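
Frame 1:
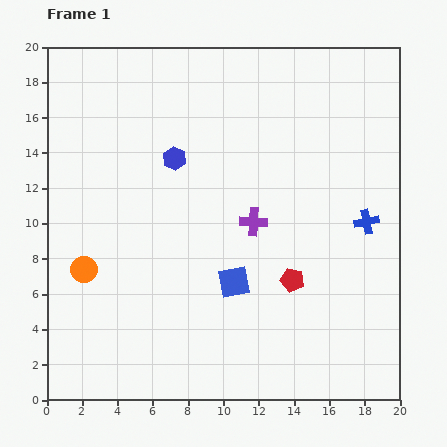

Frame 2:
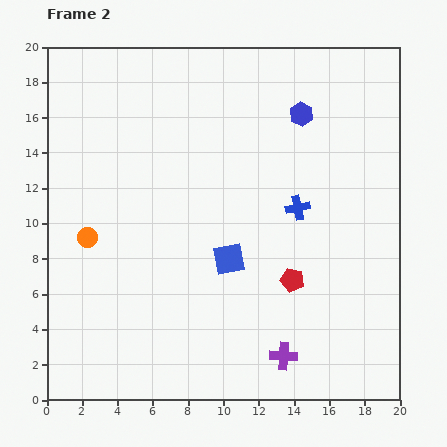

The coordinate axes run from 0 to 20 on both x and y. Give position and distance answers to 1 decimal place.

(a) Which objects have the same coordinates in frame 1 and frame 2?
the red pentagon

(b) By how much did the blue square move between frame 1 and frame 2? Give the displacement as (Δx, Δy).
(-0.3, 1.3)

The blue square was at (10.6, 6.7) in frame 1 and (10.3, 8.0) in frame 2.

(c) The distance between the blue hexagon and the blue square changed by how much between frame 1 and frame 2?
+1.4

Distance in frame 1: 7.8. Distance in frame 2: 9.2.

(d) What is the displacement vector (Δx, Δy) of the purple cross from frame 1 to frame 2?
(1.7, -7.6)

The purple cross was at (11.7, 10.1) in frame 1 and (13.4, 2.5) in frame 2.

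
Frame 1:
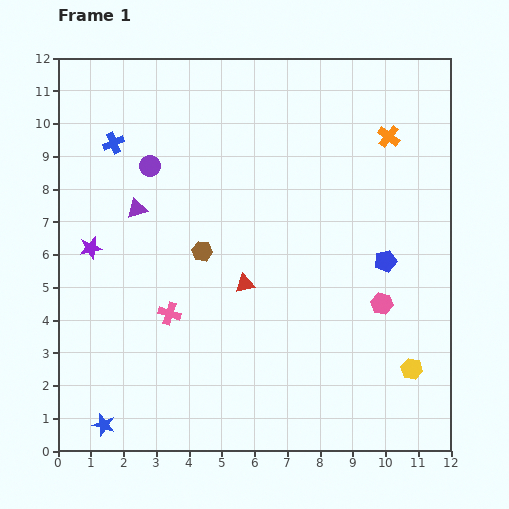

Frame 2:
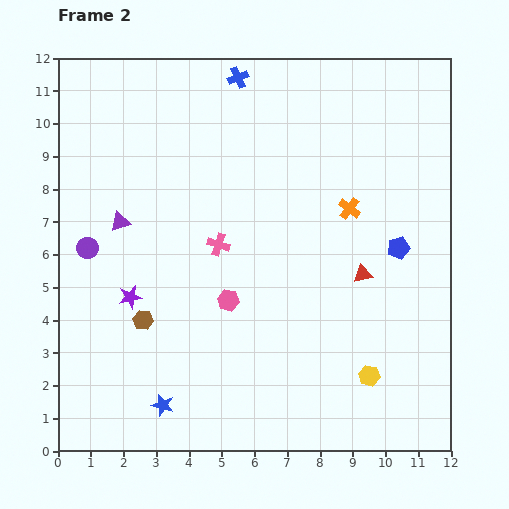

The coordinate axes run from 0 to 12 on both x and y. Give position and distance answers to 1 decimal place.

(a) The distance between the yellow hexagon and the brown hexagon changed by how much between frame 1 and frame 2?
-0.2

Distance in frame 1: 7.3. Distance in frame 2: 7.1.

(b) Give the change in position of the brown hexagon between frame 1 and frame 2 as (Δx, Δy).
(-1.8, -2.1)

The brown hexagon was at (4.4, 6.1) in frame 1 and (2.6, 4.0) in frame 2.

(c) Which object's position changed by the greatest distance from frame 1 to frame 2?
the pink hexagon

(moved 4.7; next 4.3)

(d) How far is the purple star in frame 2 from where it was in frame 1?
1.9

The purple star moved from (1.0, 6.2) to (2.2, 4.7), a distance of √(1.2² + 1.5²) ≈ 1.9.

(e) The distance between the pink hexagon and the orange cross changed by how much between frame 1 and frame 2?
-0.5

Distance in frame 1: 5.1. Distance in frame 2: 4.6.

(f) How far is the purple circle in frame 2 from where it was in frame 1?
3.1

The purple circle moved from (2.8, 8.7) to (0.9, 6.2), a distance of √(1.9² + 2.5²) ≈ 3.1.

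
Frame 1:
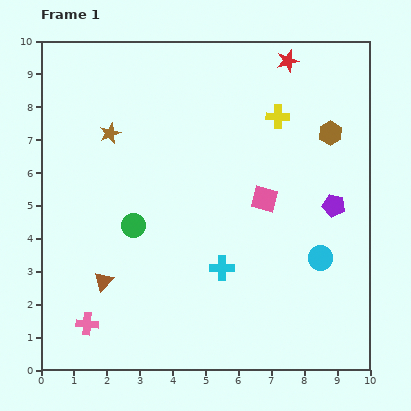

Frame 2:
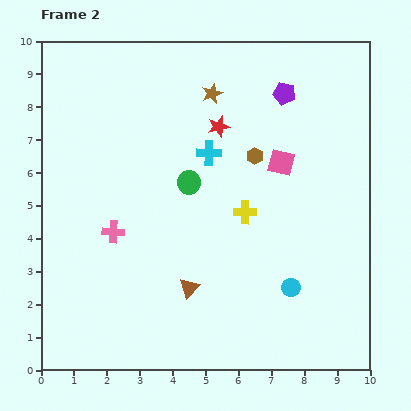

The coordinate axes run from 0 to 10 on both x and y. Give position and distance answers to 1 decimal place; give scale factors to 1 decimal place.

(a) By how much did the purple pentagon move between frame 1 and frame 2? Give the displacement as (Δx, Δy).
(-1.5, 3.4)

The purple pentagon was at (8.9, 5.0) in frame 1 and (7.4, 8.4) in frame 2.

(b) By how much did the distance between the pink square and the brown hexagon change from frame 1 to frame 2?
-2.0

Distance in frame 1: 2.8. Distance in frame 2: 0.8.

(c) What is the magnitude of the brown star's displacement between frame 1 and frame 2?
3.3

The brown star moved from (2.1, 7.2) to (5.2, 8.4), a distance of √(3.1² + 1.2²) ≈ 3.3.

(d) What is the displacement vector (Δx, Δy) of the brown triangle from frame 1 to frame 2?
(2.6, -0.2)

The brown triangle was at (1.9, 2.7) in frame 1 and (4.5, 2.5) in frame 2.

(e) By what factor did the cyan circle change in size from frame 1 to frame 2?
0.8×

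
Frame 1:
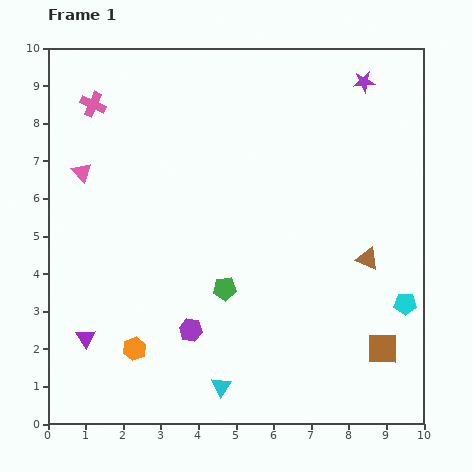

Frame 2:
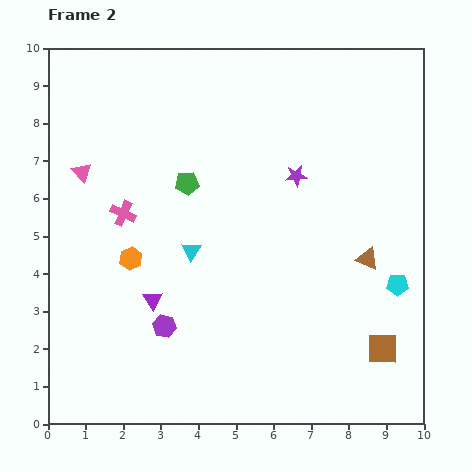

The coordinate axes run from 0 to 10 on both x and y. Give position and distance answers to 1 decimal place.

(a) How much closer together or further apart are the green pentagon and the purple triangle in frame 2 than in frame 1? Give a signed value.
-0.7

Distance in frame 1: 3.9. Distance in frame 2: 3.2.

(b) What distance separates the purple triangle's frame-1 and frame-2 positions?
2.1

The purple triangle moved from (1.0, 2.3) to (2.8, 3.3), a distance of √(1.8² + 1.0²) ≈ 2.1.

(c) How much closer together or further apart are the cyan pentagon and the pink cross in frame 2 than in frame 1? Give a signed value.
-2.3

Distance in frame 1: 9.8. Distance in frame 2: 7.5.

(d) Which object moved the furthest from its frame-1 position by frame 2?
the cyan triangle

(moved 3.7; next 3.1)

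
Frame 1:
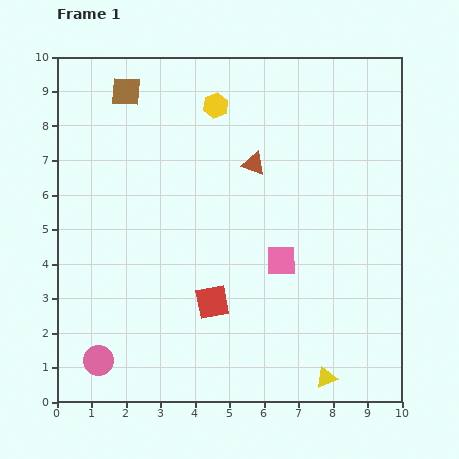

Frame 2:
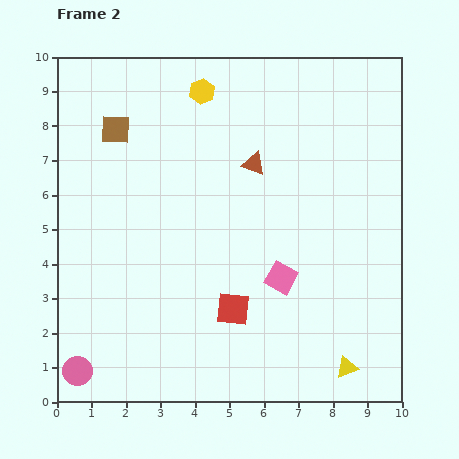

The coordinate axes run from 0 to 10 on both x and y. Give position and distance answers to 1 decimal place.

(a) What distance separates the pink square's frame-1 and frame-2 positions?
0.5

The pink square moved from (6.5, 4.1) to (6.5, 3.6), a distance of √(0.0² + 0.5²) ≈ 0.5.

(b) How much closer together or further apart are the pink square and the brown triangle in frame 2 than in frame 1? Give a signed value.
+0.5

Distance in frame 1: 2.9. Distance in frame 2: 3.4.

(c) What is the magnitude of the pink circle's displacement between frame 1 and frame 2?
0.7

The pink circle moved from (1.2, 1.2) to (0.6, 0.9), a distance of √(0.6² + 0.3²) ≈ 0.7.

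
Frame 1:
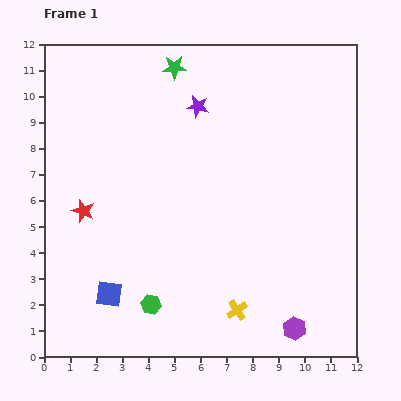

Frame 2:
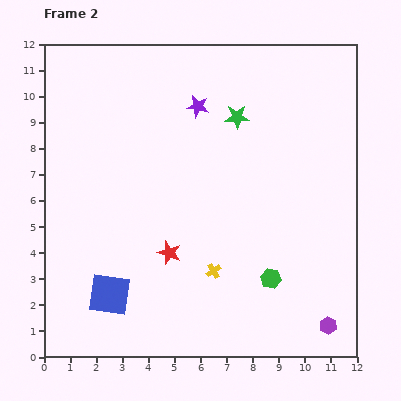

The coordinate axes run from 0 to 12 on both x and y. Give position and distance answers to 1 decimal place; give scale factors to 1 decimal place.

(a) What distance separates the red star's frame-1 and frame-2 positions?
3.7

The red star moved from (1.5, 5.6) to (4.8, 4.0), a distance of √(3.3² + 1.6²) ≈ 3.7.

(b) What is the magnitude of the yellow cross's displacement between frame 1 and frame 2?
1.7

The yellow cross moved from (7.4, 1.8) to (6.5, 3.3), a distance of √(0.9² + 1.5²) ≈ 1.7.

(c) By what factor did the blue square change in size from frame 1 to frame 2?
1.6×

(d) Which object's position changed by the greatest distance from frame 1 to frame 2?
the green hexagon

(moved 4.7; next 3.7)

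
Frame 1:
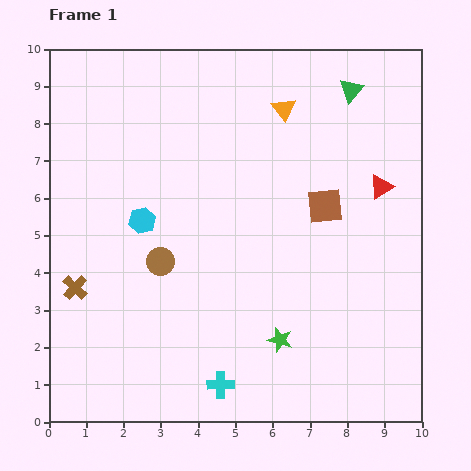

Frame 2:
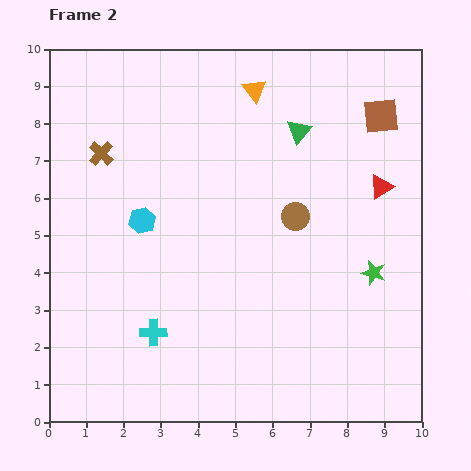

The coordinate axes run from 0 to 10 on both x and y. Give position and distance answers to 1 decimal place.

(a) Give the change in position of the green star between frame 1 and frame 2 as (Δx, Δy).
(2.5, 1.8)

The green star was at (6.2, 2.2) in frame 1 and (8.7, 4.0) in frame 2.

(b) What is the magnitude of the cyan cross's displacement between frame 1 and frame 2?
2.3

The cyan cross moved from (4.6, 1.0) to (2.8, 2.4), a distance of √(1.8² + 1.4²) ≈ 2.3.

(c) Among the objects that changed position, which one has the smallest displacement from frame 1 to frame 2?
the orange triangle

(moved 0.9)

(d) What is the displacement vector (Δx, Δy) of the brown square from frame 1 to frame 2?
(1.5, 2.4)

The brown square was at (7.4, 5.8) in frame 1 and (8.9, 8.2) in frame 2.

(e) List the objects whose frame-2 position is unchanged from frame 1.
the red triangle, the cyan hexagon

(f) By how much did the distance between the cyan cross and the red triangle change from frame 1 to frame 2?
+0.4

Distance in frame 1: 6.8. Distance in frame 2: 7.2.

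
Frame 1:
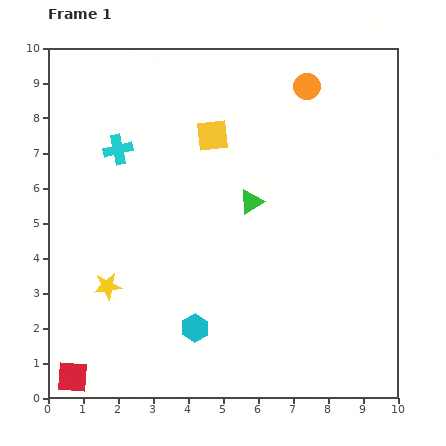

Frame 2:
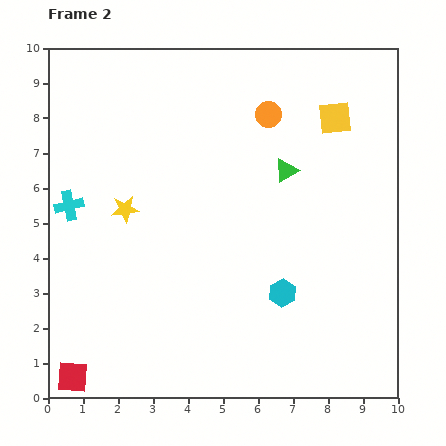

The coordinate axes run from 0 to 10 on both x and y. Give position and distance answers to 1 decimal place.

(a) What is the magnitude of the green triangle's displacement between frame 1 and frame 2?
1.3

The green triangle moved from (5.8, 5.6) to (6.8, 6.5), a distance of √(1.0² + 0.9²) ≈ 1.3.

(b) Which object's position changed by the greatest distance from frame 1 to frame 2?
the yellow square

(moved 3.5; next 2.7)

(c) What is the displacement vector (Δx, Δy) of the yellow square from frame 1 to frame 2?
(3.5, 0.5)

The yellow square was at (4.7, 7.5) in frame 1 and (8.2, 8.0) in frame 2.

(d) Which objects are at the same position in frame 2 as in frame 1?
the red square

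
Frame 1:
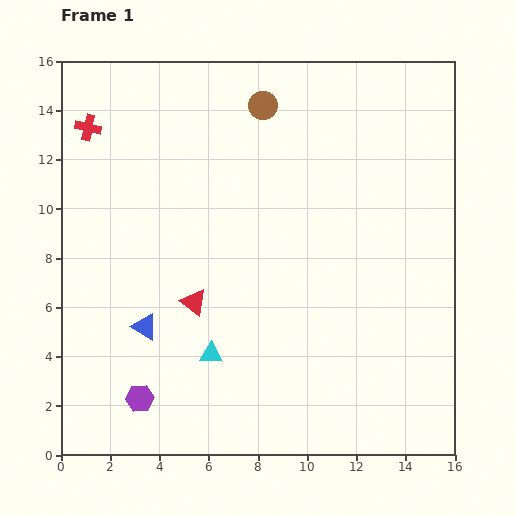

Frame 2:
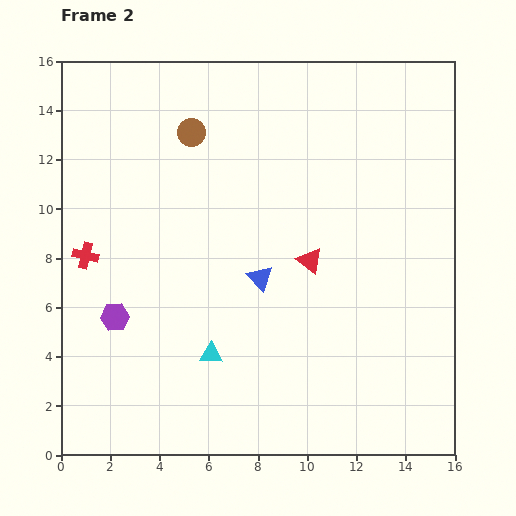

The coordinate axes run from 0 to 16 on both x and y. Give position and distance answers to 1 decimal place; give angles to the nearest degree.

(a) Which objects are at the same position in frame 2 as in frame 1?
the cyan triangle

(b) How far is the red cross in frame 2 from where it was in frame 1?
5.2

The red cross moved from (1.1, 13.3) to (1.0, 8.1), a distance of √(0.1² + 5.2²) ≈ 5.2.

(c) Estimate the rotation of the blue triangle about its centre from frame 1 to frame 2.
17° clockwise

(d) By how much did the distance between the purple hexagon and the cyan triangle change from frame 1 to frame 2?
+0.8

Distance in frame 1: 3.4. Distance in frame 2: 4.2.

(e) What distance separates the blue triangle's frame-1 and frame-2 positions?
5.1

The blue triangle moved from (3.4, 5.2) to (8.1, 7.2), a distance of √(4.7² + 2.0²) ≈ 5.1.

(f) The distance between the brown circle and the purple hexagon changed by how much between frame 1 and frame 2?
-4.8

Distance in frame 1: 12.9. Distance in frame 2: 8.1.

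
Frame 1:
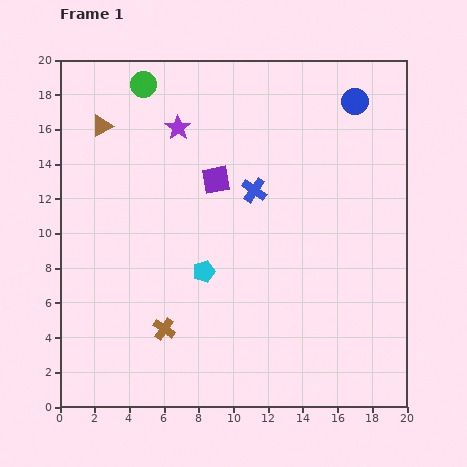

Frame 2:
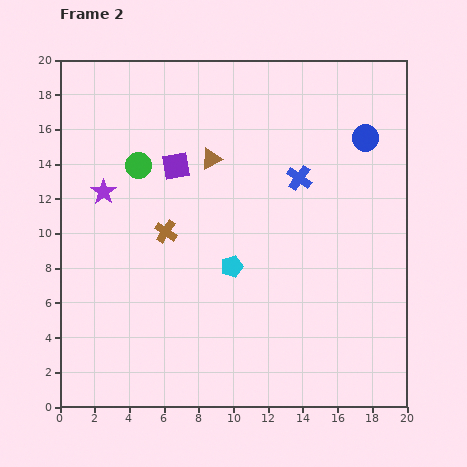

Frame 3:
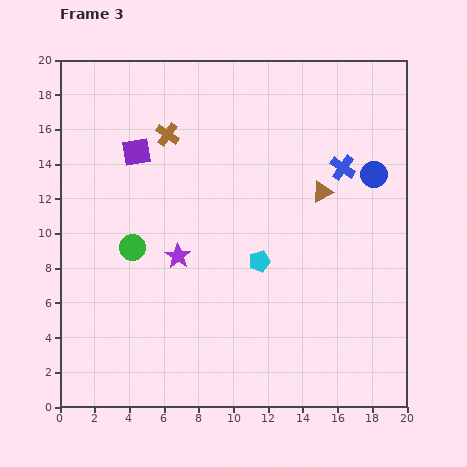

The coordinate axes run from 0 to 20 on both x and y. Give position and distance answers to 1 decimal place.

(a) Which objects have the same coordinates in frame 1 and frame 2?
none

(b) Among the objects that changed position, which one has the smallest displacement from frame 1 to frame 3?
the cyan pentagon

(moved 3.3)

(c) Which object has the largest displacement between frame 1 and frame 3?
the brown triangle

(moved 13.3; next 11.2)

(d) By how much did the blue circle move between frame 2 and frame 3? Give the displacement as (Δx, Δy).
(0.5, -2.1)

The blue circle was at (17.6, 15.5) in frame 2 and (18.1, 13.4) in frame 3.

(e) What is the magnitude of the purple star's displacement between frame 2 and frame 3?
5.7

The purple star moved from (2.5, 12.4) to (6.8, 8.7), a distance of √(4.3² + 3.7²) ≈ 5.7.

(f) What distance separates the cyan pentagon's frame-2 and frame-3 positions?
1.6

The cyan pentagon moved from (9.9, 8.1) to (11.5, 8.4), a distance of √(1.6² + 0.3²) ≈ 1.6.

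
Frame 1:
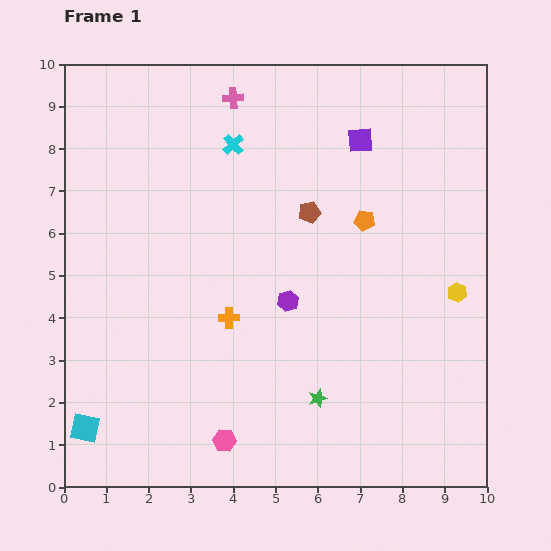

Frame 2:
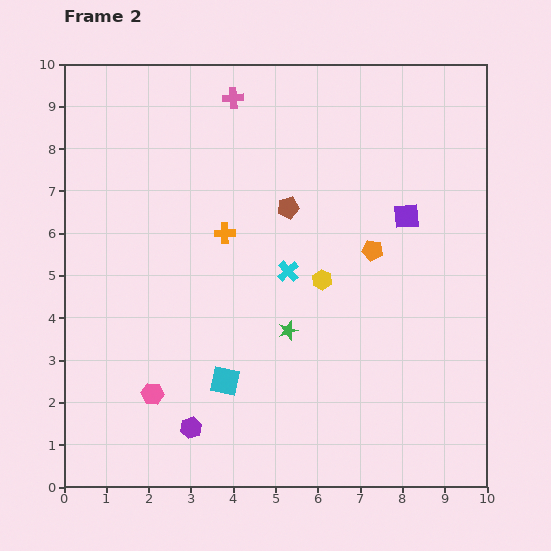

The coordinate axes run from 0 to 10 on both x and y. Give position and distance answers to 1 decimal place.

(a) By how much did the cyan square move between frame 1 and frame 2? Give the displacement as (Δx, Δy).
(3.3, 1.1)

The cyan square was at (0.5, 1.4) in frame 1 and (3.8, 2.5) in frame 2.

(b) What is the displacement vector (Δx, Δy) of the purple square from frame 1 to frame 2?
(1.1, -1.8)

The purple square was at (7.0, 8.2) in frame 1 and (8.1, 6.4) in frame 2.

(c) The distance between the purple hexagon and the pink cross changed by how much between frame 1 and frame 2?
+2.9

Distance in frame 1: 5.0. Distance in frame 2: 7.9.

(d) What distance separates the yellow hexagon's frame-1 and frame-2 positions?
3.2

The yellow hexagon moved from (9.3, 4.6) to (6.1, 4.9), a distance of √(3.2² + 0.3²) ≈ 3.2.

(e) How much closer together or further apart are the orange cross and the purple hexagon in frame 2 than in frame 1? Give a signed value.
+3.2

Distance in frame 1: 1.5. Distance in frame 2: 4.7.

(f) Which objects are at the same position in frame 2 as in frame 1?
the pink cross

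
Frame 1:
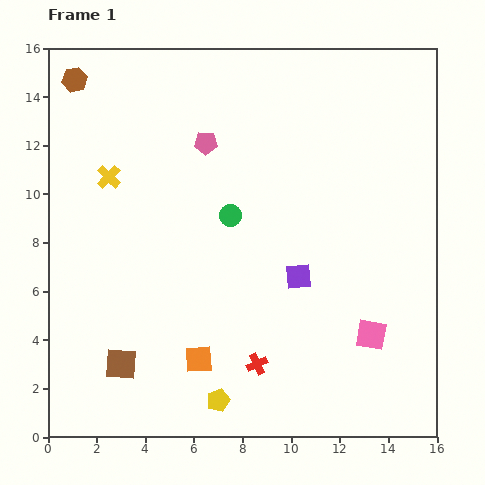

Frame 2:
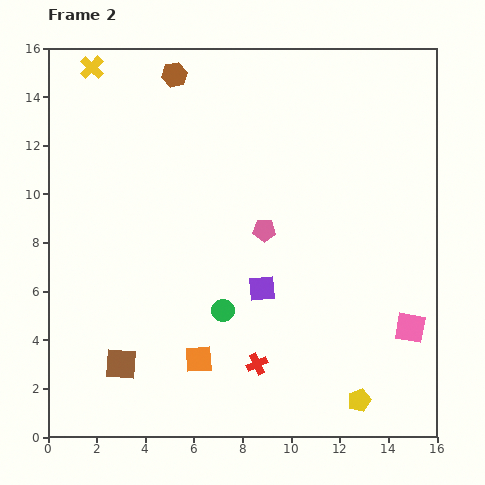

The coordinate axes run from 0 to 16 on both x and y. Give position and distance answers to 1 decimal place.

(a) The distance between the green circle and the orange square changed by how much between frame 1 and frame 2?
-3.8

Distance in frame 1: 6.0. Distance in frame 2: 2.2.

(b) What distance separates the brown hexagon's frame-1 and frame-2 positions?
4.1

The brown hexagon moved from (1.1, 14.7) to (5.2, 14.9), a distance of √(4.1² + 0.2²) ≈ 4.1.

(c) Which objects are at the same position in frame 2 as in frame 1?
the orange square, the brown square, the red cross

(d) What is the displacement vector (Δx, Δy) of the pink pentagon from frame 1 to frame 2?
(2.4, -3.6)

The pink pentagon was at (6.5, 12.1) in frame 1 and (8.9, 8.5) in frame 2.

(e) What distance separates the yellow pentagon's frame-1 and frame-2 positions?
5.8

The yellow pentagon moved from (7.0, 1.5) to (12.8, 1.5), a distance of √(5.8² + 0.0²) ≈ 5.8.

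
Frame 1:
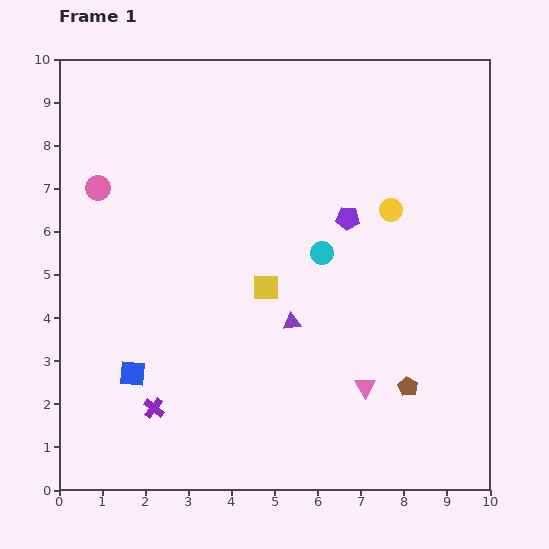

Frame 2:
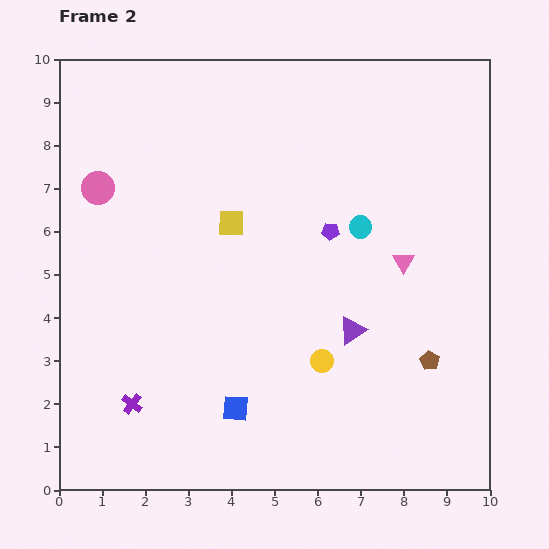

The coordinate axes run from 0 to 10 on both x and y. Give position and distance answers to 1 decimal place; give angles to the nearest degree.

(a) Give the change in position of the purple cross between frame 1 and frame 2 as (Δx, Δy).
(-0.5, 0.1)

The purple cross was at (2.2, 1.9) in frame 1 and (1.7, 2.0) in frame 2.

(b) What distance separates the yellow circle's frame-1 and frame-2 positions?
3.8

The yellow circle moved from (7.7, 6.5) to (6.1, 3.0), a distance of √(1.6² + 3.5²) ≈ 3.8.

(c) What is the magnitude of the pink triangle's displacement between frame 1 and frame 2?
3.0

The pink triangle moved from (7.1, 2.4) to (8.0, 5.3), a distance of √(0.9² + 2.9²) ≈ 3.0.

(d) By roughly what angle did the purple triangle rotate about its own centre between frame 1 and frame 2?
27° counter-clockwise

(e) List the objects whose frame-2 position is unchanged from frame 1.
the pink circle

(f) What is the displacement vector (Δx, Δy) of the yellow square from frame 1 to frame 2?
(-0.8, 1.5)

The yellow square was at (4.8, 4.7) in frame 1 and (4.0, 6.2) in frame 2.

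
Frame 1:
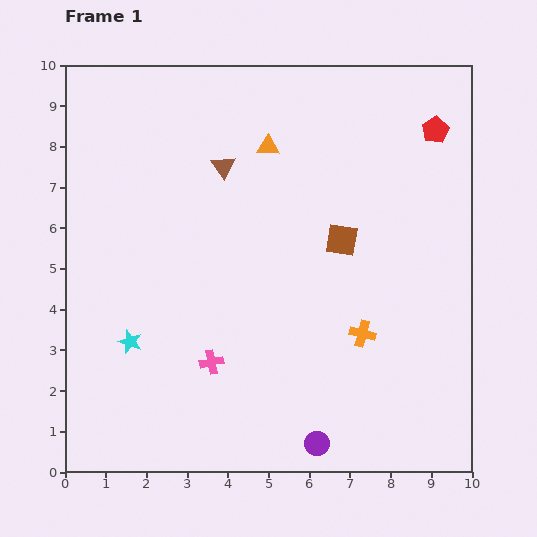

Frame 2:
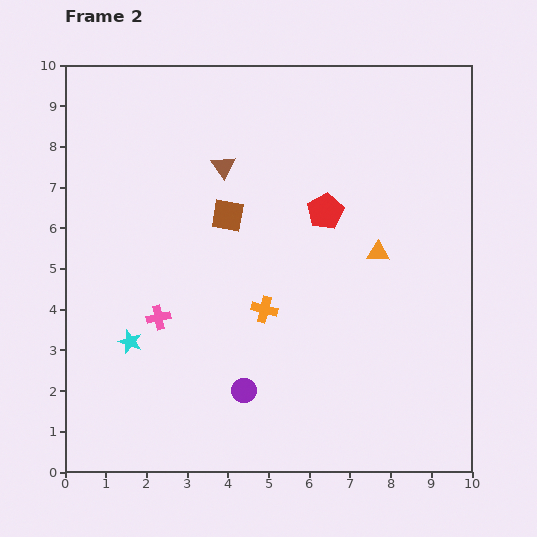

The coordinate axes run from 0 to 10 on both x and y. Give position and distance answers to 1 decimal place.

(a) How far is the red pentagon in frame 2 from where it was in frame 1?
3.4

The red pentagon moved from (9.1, 8.4) to (6.4, 6.4), a distance of √(2.7² + 2.0²) ≈ 3.4.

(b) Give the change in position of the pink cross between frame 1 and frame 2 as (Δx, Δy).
(-1.3, 1.1)

The pink cross was at (3.6, 2.7) in frame 1 and (2.3, 3.8) in frame 2.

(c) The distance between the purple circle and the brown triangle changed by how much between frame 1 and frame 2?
-1.7

Distance in frame 1: 7.2. Distance in frame 2: 5.5.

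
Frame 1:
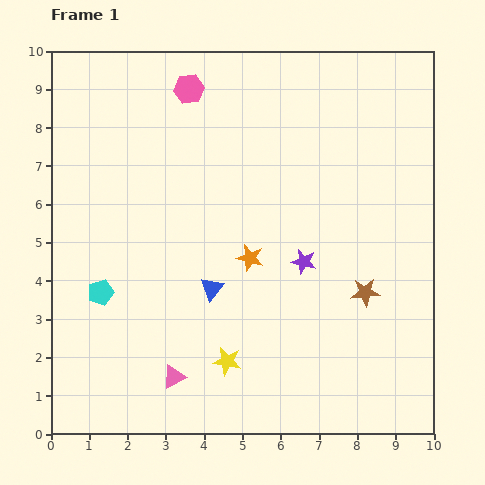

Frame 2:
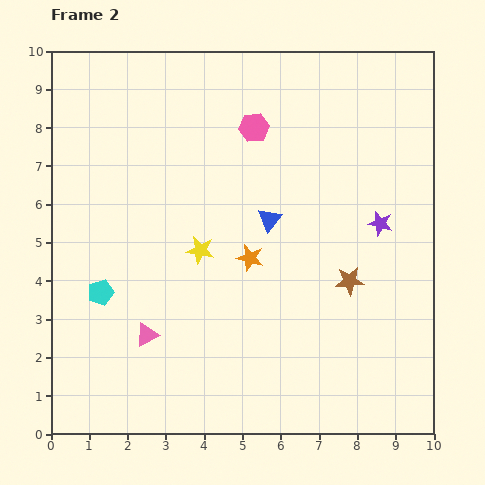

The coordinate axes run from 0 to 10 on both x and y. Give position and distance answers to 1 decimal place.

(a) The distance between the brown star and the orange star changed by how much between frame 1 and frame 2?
-0.4

Distance in frame 1: 3.1. Distance in frame 2: 2.7.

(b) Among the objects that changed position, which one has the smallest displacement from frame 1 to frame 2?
the brown star

(moved 0.5)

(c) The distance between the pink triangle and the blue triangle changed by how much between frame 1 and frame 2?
+1.9

Distance in frame 1: 2.5. Distance in frame 2: 4.4.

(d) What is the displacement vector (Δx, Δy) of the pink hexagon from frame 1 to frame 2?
(1.7, -1.0)

The pink hexagon was at (3.6, 9.0) in frame 1 and (5.3, 8.0) in frame 2.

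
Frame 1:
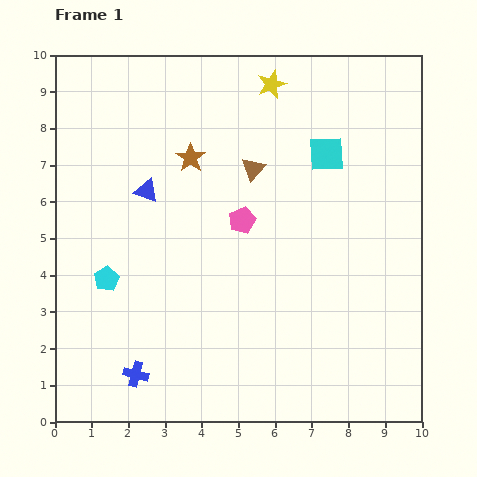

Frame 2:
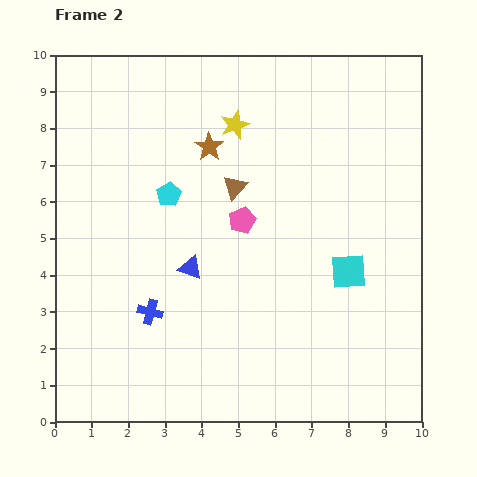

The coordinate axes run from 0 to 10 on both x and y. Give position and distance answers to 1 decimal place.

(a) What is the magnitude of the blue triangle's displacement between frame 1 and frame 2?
2.4

The blue triangle moved from (2.5, 6.3) to (3.7, 4.2), a distance of √(1.2² + 2.1²) ≈ 2.4.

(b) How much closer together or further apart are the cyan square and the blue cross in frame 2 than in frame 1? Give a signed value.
-2.4

Distance in frame 1: 7.9. Distance in frame 2: 5.5.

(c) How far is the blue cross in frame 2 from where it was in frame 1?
1.7

The blue cross moved from (2.2, 1.3) to (2.6, 3.0), a distance of √(0.4² + 1.7²) ≈ 1.7.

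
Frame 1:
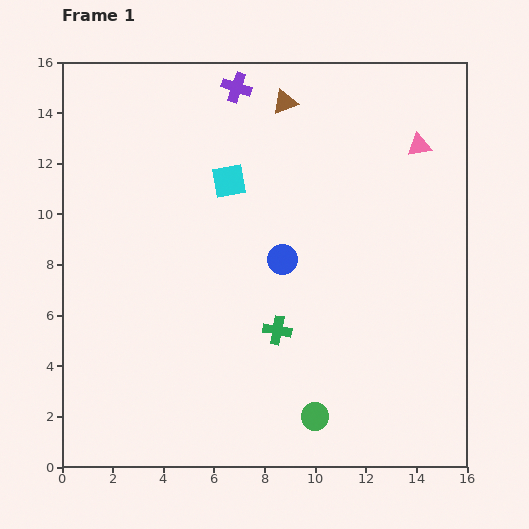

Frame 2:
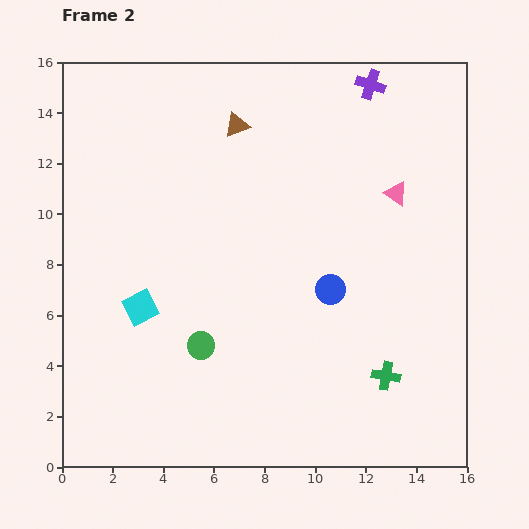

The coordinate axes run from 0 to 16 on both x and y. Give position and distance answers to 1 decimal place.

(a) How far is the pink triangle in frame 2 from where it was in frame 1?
2.1

The pink triangle moved from (14.1, 12.7) to (13.2, 10.8), a distance of √(0.9² + 1.9²) ≈ 2.1.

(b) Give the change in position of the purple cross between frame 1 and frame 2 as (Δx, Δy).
(5.3, 0.1)

The purple cross was at (6.9, 15.0) in frame 1 and (12.2, 15.1) in frame 2.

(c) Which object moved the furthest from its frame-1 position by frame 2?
the cyan square

(moved 6.1; next 5.3)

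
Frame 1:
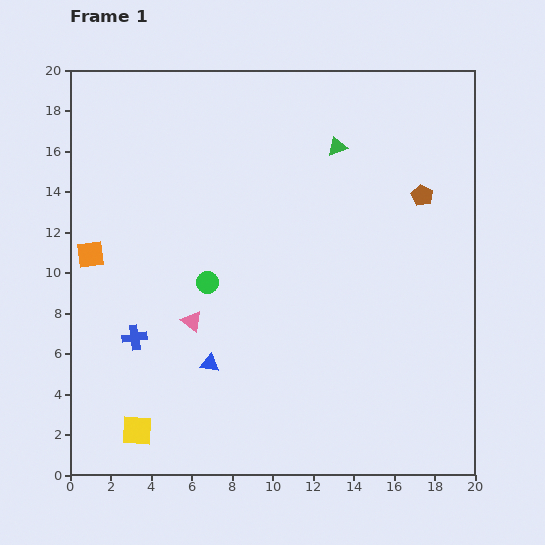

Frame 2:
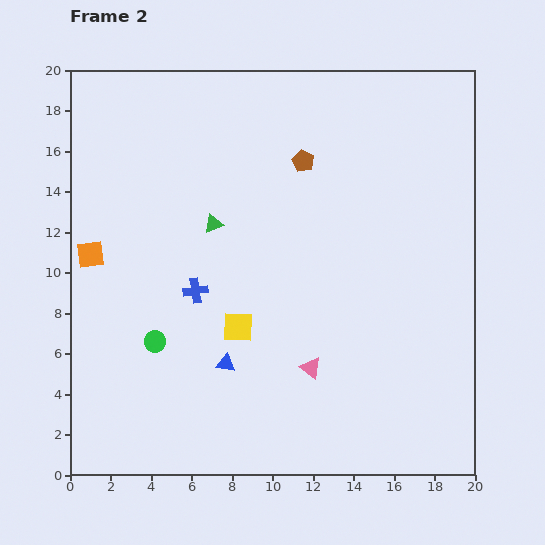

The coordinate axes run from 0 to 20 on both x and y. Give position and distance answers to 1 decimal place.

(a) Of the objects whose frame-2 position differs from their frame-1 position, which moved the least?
the blue triangle

(moved 0.8)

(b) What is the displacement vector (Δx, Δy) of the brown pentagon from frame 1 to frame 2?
(-5.9, 1.7)

The brown pentagon was at (17.4, 13.8) in frame 1 and (11.5, 15.5) in frame 2.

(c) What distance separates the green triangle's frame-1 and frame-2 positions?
7.2

The green triangle moved from (13.2, 16.2) to (7.1, 12.4), a distance of √(6.1² + 3.8²) ≈ 7.2.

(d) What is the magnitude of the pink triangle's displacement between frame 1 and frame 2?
6.3

The pink triangle moved from (6.0, 7.6) to (11.9, 5.3), a distance of √(5.9² + 2.3²) ≈ 6.3.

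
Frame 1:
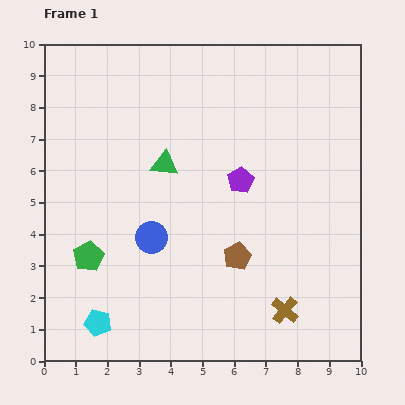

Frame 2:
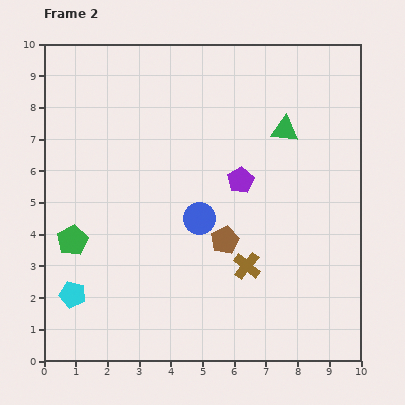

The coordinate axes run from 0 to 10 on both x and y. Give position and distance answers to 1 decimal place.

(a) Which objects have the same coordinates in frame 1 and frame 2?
the purple pentagon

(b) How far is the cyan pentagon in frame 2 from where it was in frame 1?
1.2

The cyan pentagon moved from (1.7, 1.2) to (0.9, 2.1), a distance of √(0.8² + 0.9²) ≈ 1.2.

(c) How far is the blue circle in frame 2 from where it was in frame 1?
1.6

The blue circle moved from (3.4, 3.9) to (4.9, 4.5), a distance of √(1.5² + 0.6²) ≈ 1.6.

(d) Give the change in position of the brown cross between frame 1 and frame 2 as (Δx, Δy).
(-1.2, 1.4)

The brown cross was at (7.6, 1.6) in frame 1 and (6.4, 3.0) in frame 2.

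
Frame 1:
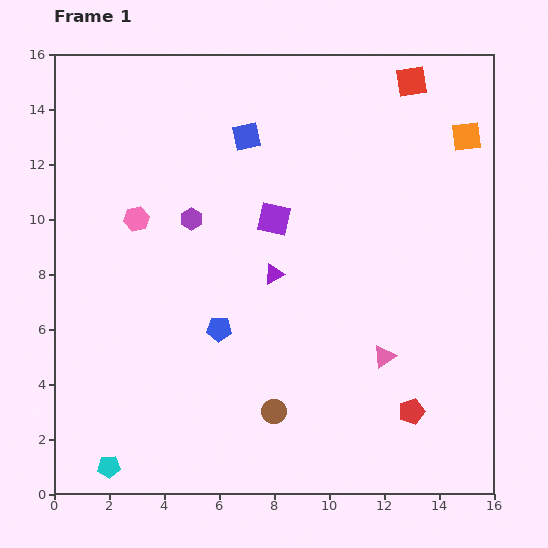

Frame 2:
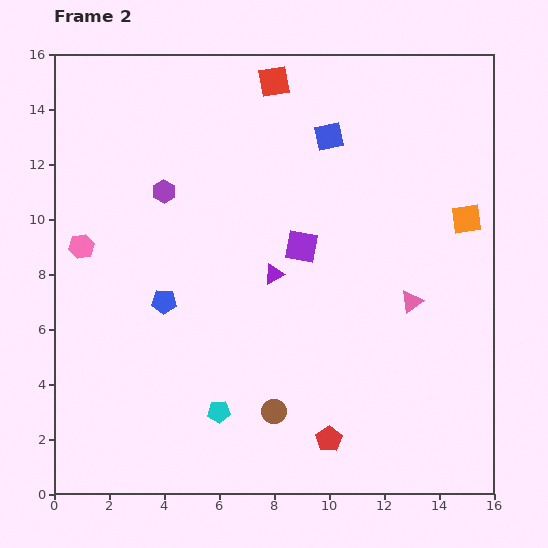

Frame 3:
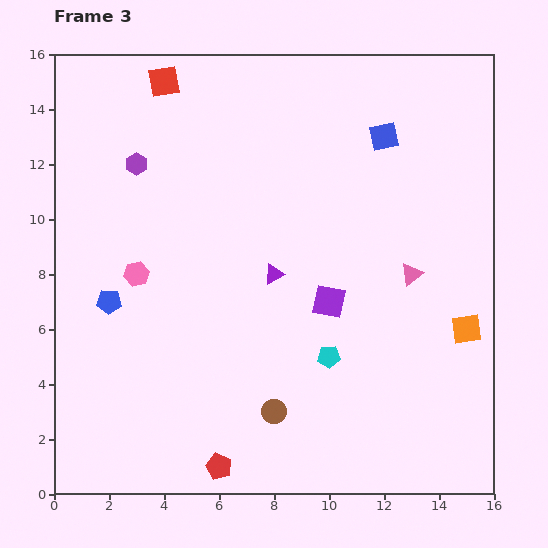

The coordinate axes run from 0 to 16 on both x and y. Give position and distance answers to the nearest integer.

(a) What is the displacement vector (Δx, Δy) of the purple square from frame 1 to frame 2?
(1, -1)

The purple square was at (8, 10) in frame 1 and (9, 9) in frame 2.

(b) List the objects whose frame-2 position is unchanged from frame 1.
the brown circle, the purple triangle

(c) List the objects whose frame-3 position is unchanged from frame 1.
the brown circle, the purple triangle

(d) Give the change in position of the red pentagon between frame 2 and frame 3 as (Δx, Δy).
(-4, -1)

The red pentagon was at (10, 2) in frame 2 and (6, 1) in frame 3.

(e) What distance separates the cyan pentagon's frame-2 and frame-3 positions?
4

The cyan pentagon moved from (6, 3) to (10, 5), a distance of √(4² + 2²) ≈ 4.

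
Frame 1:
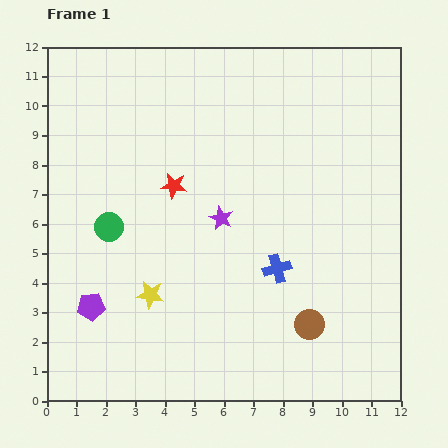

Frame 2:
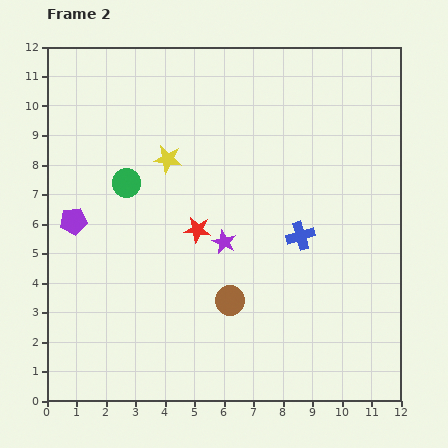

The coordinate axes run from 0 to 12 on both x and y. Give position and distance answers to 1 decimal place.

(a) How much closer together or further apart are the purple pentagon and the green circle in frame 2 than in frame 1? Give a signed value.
-0.6

Distance in frame 1: 2.8. Distance in frame 2: 2.2.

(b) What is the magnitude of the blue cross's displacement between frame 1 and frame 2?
1.4

The blue cross moved from (7.8, 4.5) to (8.6, 5.6), a distance of √(0.8² + 1.1²) ≈ 1.4.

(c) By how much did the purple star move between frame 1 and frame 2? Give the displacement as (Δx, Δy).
(0.1, -0.8)

The purple star was at (5.9, 6.2) in frame 1 and (6.0, 5.4) in frame 2.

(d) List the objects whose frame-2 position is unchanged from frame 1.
none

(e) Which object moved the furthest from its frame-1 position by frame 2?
the yellow star

(moved 4.6; next 3.0)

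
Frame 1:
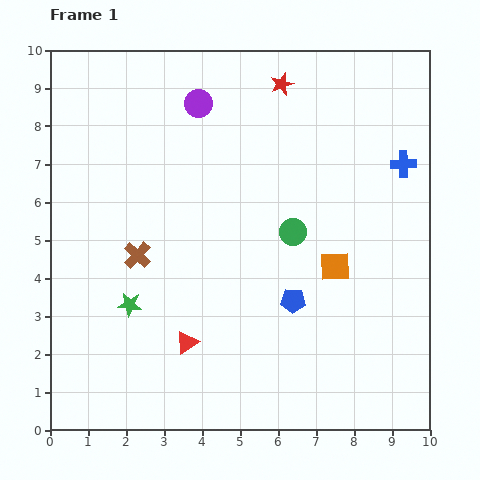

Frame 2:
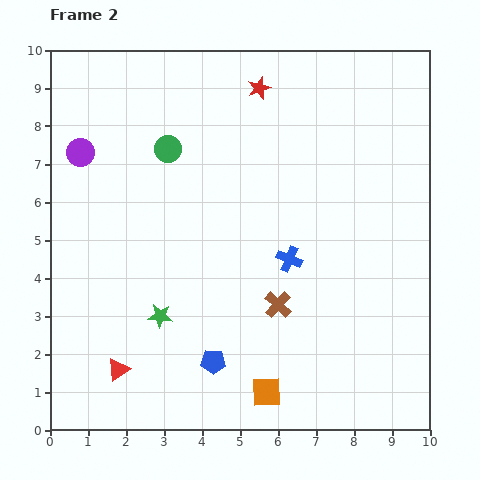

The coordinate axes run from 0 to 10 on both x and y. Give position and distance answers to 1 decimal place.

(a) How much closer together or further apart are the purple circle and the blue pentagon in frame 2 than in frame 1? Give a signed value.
+0.7

Distance in frame 1: 5.8. Distance in frame 2: 6.5.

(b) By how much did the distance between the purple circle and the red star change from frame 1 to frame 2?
+2.7

Distance in frame 1: 2.3. Distance in frame 2: 5.0.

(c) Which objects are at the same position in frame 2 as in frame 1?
none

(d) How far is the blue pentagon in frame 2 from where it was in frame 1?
2.6

The blue pentagon moved from (6.4, 3.4) to (4.3, 1.8), a distance of √(2.1² + 1.6²) ≈ 2.6.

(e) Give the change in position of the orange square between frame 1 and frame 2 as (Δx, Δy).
(-1.8, -3.3)

The orange square was at (7.5, 4.3) in frame 1 and (5.7, 1.0) in frame 2.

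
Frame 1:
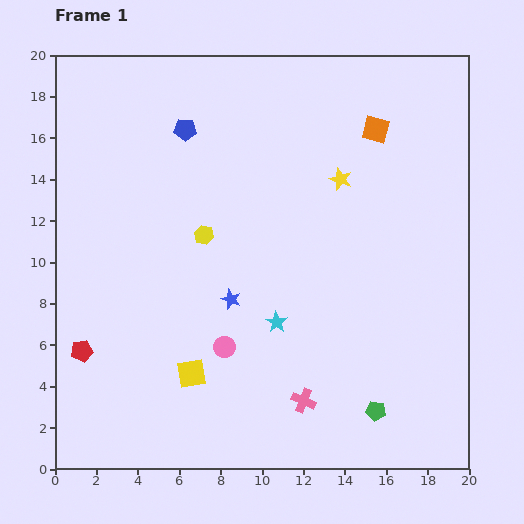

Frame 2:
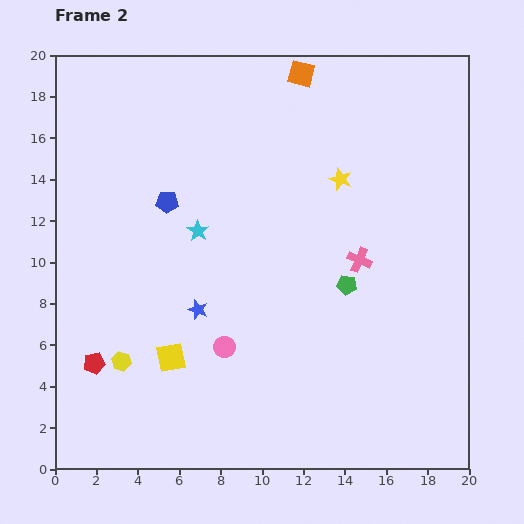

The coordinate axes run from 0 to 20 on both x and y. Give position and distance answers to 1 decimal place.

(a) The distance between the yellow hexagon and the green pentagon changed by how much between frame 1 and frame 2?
-0.4

Distance in frame 1: 11.9. Distance in frame 2: 11.5.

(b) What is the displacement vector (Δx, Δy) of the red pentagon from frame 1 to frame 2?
(0.6, -0.6)

The red pentagon was at (1.3, 5.7) in frame 1 and (1.9, 5.1) in frame 2.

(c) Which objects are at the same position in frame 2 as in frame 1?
the yellow star, the pink circle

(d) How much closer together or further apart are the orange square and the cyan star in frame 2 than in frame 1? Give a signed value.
-1.4

Distance in frame 1: 10.5. Distance in frame 2: 9.1.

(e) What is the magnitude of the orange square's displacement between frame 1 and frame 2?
4.5

The orange square moved from (15.5, 16.4) to (11.9, 19.1), a distance of √(3.6² + 2.7²) ≈ 4.5.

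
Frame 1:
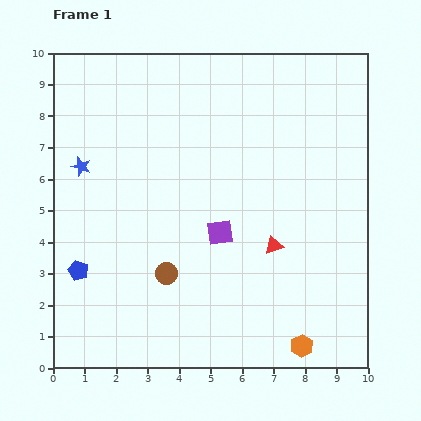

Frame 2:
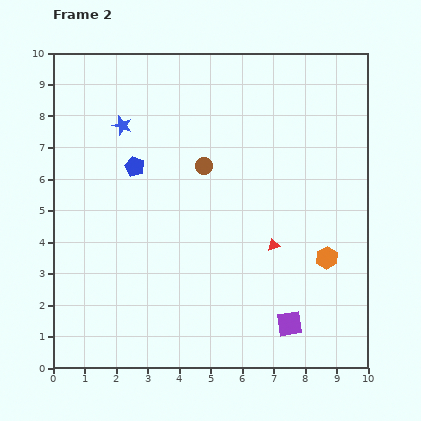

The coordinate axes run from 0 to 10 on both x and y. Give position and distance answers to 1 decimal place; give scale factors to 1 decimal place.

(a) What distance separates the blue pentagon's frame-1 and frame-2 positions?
3.8

The blue pentagon moved from (0.8, 3.1) to (2.6, 6.4), a distance of √(1.8² + 3.3²) ≈ 3.8.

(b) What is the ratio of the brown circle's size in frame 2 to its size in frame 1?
0.8×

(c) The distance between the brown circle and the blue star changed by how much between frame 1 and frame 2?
-1.4

Distance in frame 1: 4.3. Distance in frame 2: 2.9.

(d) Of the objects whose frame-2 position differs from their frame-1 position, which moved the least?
the blue star

(moved 1.8)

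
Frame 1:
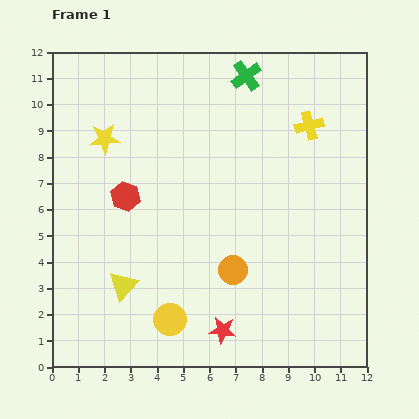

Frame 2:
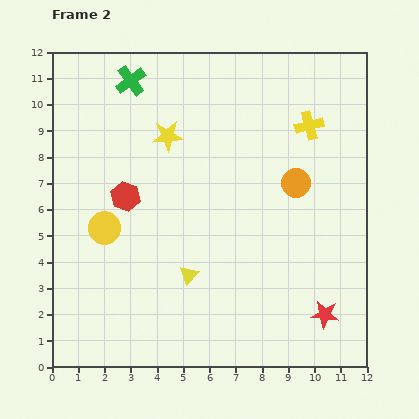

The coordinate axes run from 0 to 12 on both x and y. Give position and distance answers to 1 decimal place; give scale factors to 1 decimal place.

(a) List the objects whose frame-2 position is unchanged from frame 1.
the red hexagon, the yellow cross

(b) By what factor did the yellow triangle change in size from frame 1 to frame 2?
0.6×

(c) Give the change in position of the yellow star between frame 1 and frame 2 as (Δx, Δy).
(2.4, 0.1)

The yellow star was at (2.0, 8.7) in frame 1 and (4.4, 8.8) in frame 2.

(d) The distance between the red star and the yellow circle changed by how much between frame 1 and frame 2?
+7.0

Distance in frame 1: 2.0. Distance in frame 2: 9.0.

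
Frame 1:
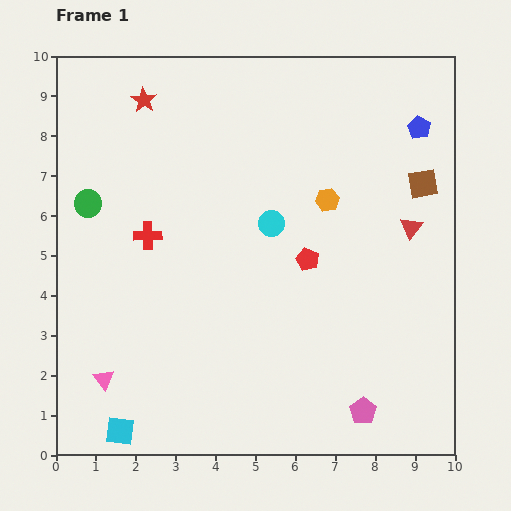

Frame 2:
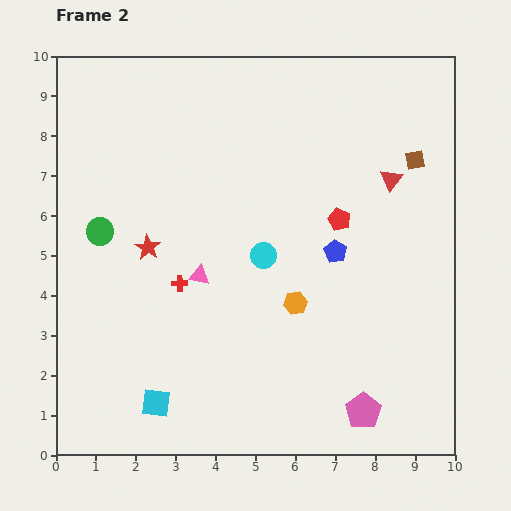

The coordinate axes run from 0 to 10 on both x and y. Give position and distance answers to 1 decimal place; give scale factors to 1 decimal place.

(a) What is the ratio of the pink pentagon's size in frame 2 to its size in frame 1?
1.3×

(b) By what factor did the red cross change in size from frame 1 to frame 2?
0.6×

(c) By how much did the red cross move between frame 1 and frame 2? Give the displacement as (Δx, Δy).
(0.8, -1.2)

The red cross was at (2.3, 5.5) in frame 1 and (3.1, 4.3) in frame 2.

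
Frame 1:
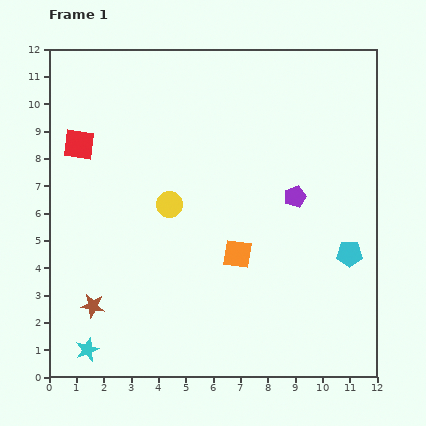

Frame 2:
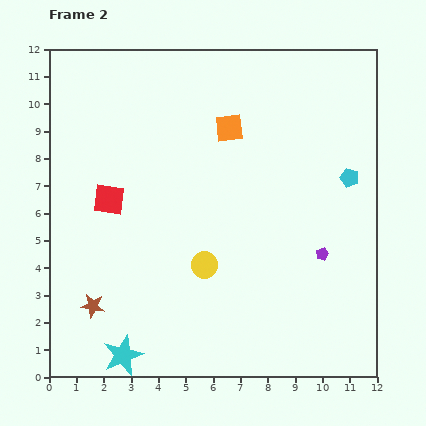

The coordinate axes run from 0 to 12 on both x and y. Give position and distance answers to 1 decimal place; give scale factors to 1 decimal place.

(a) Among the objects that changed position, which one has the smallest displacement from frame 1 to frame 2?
the cyan star

(moved 1.3)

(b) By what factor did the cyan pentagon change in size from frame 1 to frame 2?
0.7×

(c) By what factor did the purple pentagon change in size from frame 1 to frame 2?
0.6×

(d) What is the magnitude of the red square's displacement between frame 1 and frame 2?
2.3

The red square moved from (1.1, 8.5) to (2.2, 6.5), a distance of √(1.1² + 2.0²) ≈ 2.3.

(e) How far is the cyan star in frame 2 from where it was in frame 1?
1.3

The cyan star moved from (1.4, 1.0) to (2.7, 0.8), a distance of √(1.3² + 0.2²) ≈ 1.3.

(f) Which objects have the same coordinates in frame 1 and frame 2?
the brown star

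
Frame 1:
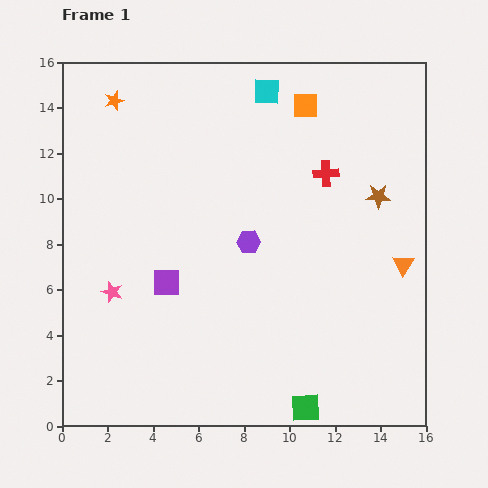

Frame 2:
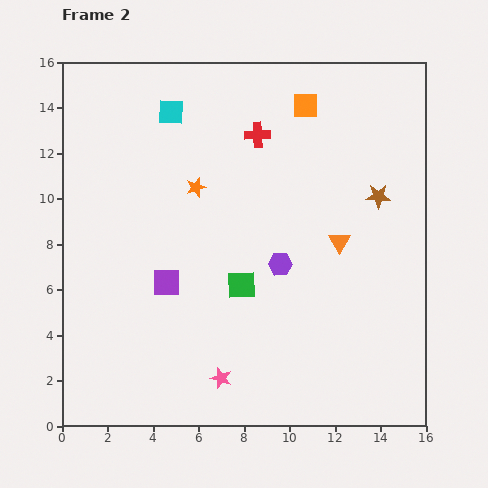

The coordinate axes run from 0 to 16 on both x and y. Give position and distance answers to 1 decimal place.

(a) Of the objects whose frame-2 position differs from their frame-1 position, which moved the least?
the purple hexagon

(moved 1.7)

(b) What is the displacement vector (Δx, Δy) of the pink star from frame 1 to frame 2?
(4.8, -3.8)

The pink star was at (2.2, 5.9) in frame 1 and (7.0, 2.1) in frame 2.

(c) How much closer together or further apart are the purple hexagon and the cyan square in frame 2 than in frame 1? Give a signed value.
+1.6

Distance in frame 1: 6.6. Distance in frame 2: 8.2.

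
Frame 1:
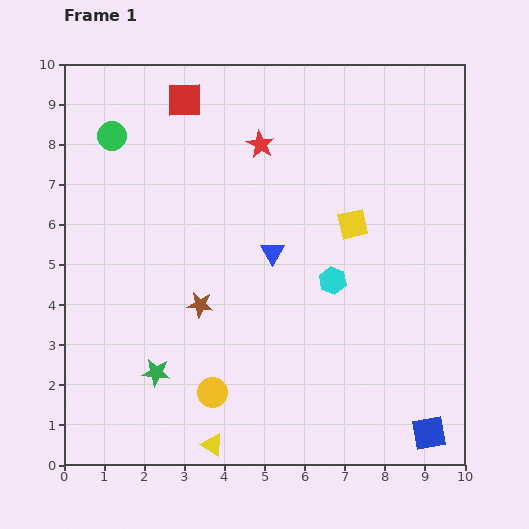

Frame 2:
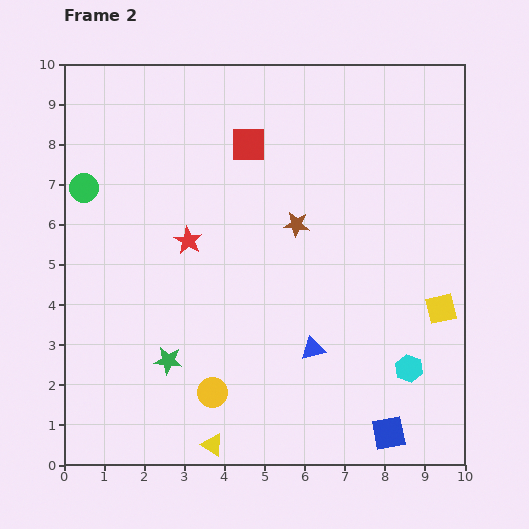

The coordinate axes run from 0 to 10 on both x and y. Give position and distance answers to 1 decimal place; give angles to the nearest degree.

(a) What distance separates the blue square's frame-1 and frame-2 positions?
1.0

The blue square moved from (9.1, 0.8) to (8.1, 0.8), a distance of √(1.0² + 0.0²) ≈ 1.0.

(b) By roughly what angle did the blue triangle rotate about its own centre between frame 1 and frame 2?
47° clockwise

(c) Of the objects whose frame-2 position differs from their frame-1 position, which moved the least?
the green star

(moved 0.4)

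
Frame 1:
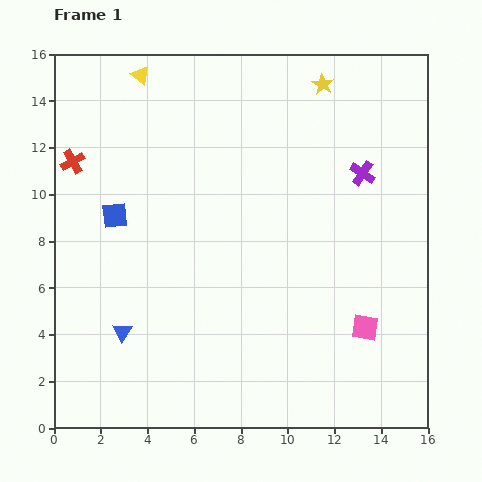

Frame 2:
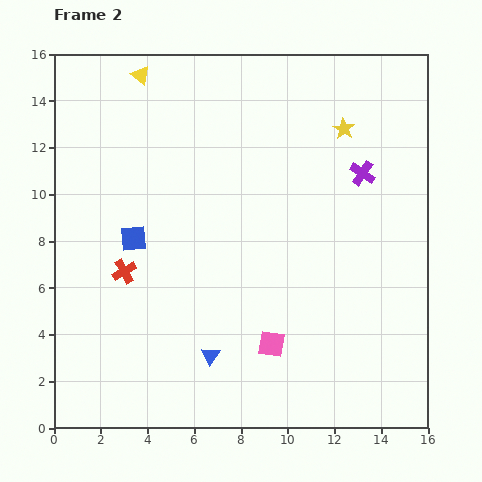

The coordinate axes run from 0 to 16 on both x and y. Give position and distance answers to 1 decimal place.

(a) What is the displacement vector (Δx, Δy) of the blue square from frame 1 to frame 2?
(0.8, -1.0)

The blue square was at (2.6, 9.1) in frame 1 and (3.4, 8.1) in frame 2.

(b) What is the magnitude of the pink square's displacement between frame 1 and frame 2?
4.1

The pink square moved from (13.3, 4.3) to (9.3, 3.6), a distance of √(4.0² + 0.7²) ≈ 4.1.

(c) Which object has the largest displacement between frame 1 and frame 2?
the red cross

(moved 5.2; next 4.1)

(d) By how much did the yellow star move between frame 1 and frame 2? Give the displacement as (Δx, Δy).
(0.9, -1.9)

The yellow star was at (11.5, 14.7) in frame 1 and (12.4, 12.8) in frame 2.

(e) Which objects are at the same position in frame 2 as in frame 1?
the purple cross, the yellow triangle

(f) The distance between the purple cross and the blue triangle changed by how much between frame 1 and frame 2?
-2.1

Distance in frame 1: 12.3. Distance in frame 2: 10.2.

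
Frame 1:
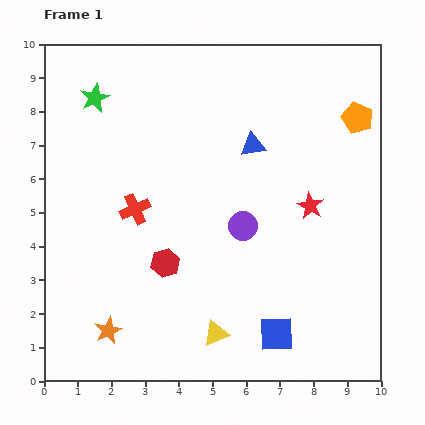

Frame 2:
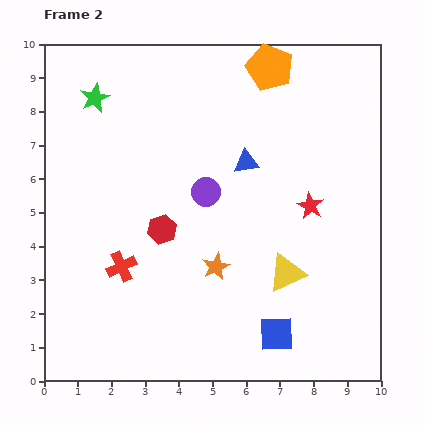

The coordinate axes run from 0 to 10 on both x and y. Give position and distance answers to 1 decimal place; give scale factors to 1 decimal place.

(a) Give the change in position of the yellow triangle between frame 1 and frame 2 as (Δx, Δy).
(2.1, 1.8)

The yellow triangle was at (5.1, 1.4) in frame 1 and (7.2, 3.2) in frame 2.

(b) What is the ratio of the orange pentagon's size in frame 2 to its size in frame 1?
1.5×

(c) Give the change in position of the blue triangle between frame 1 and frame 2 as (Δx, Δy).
(-0.2, -0.5)

The blue triangle was at (6.2, 7.0) in frame 1 and (6.0, 6.5) in frame 2.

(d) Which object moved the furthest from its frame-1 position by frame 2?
the orange star

(moved 3.7; next 3.0)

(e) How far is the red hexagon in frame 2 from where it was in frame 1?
1.0

The red hexagon moved from (3.6, 3.5) to (3.5, 4.5), a distance of √(0.1² + 1.0²) ≈ 1.0.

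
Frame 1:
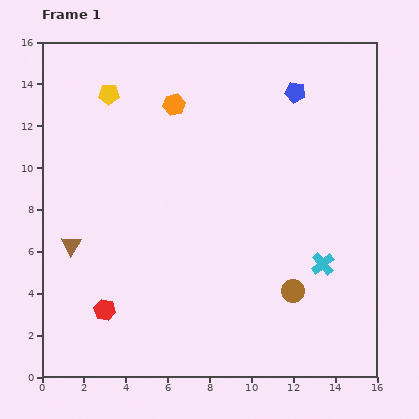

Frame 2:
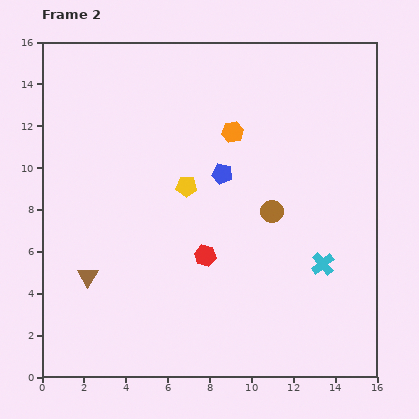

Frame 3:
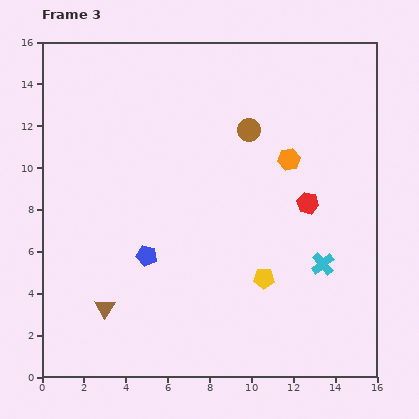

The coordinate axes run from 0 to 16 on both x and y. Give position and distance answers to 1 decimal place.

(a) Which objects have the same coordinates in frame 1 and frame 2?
the cyan cross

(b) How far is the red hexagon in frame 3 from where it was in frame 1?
11.0

The red hexagon moved from (3.0, 3.2) to (12.7, 8.3), a distance of √(9.7² + 5.1²) ≈ 11.0.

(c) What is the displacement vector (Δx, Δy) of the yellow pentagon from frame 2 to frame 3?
(3.7, -4.4)

The yellow pentagon was at (6.9, 9.1) in frame 2 and (10.6, 4.7) in frame 3.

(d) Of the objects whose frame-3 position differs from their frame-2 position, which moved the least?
the brown triangle

(moved 1.7)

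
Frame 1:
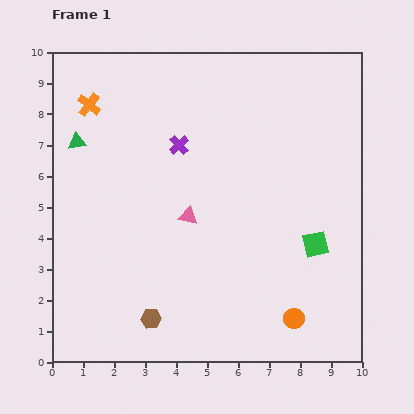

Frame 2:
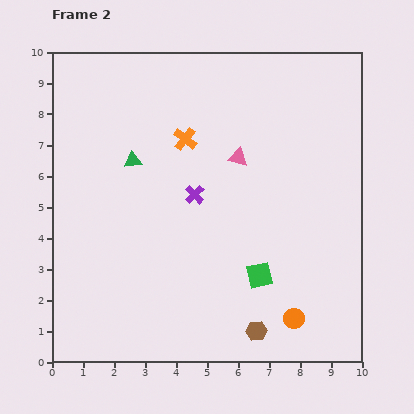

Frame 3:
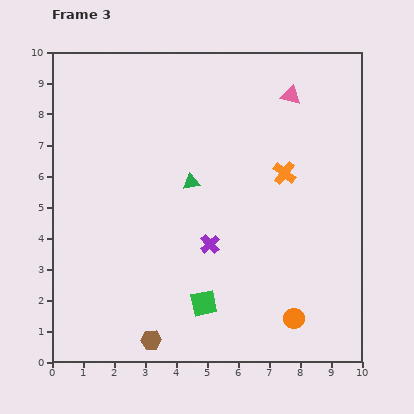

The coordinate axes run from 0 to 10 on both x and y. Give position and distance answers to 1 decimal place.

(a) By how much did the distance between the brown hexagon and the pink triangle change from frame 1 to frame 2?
+2.1

Distance in frame 1: 3.5. Distance in frame 2: 5.6.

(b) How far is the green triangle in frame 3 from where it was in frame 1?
3.9

The green triangle moved from (0.8, 7.1) to (4.5, 5.8), a distance of √(3.7² + 1.3²) ≈ 3.9.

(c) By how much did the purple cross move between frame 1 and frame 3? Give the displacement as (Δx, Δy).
(1.0, -3.2)

The purple cross was at (4.1, 7.0) in frame 1 and (5.1, 3.8) in frame 3.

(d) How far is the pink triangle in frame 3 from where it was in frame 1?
5.1

The pink triangle moved from (4.4, 4.7) to (7.7, 8.6), a distance of √(3.3² + 3.9²) ≈ 5.1.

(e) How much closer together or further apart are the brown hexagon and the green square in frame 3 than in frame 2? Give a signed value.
+0.3

Distance in frame 2: 1.8. Distance in frame 3: 2.1.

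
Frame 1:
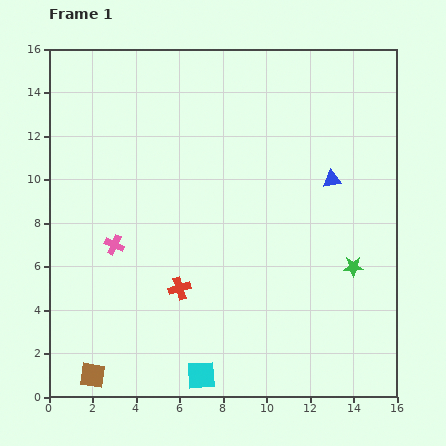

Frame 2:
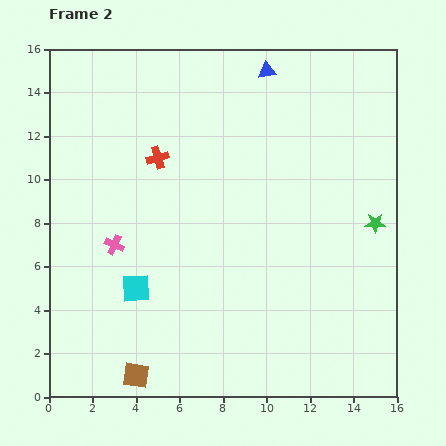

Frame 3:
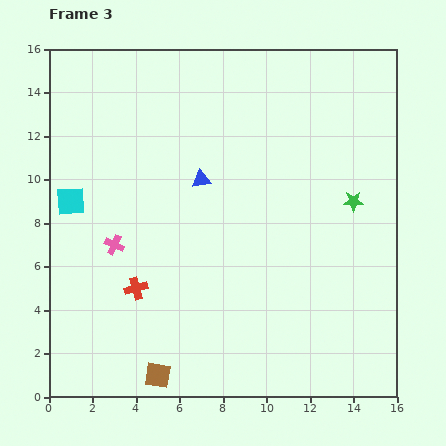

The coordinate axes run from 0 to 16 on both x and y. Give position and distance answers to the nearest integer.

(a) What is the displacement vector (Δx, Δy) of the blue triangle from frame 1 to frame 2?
(-3, 5)

The blue triangle was at (13, 10) in frame 1 and (10, 15) in frame 2.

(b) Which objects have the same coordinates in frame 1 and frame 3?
the pink cross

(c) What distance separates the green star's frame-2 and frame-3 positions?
1

The green star moved from (15, 8) to (14, 9), a distance of √(1² + 1²) ≈ 1.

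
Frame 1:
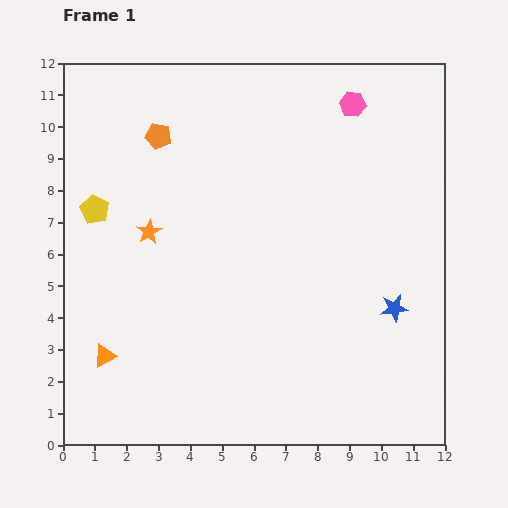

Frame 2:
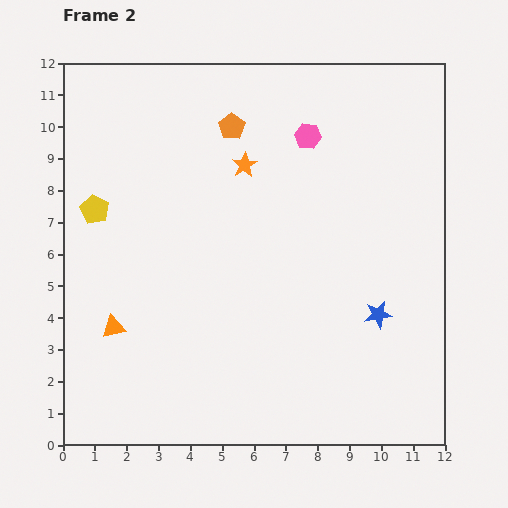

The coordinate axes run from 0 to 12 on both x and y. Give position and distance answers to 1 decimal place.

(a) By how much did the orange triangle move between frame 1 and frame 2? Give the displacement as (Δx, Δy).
(0.3, 0.9)

The orange triangle was at (1.3, 2.8) in frame 1 and (1.6, 3.7) in frame 2.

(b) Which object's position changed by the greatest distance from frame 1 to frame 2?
the orange star

(moved 3.7; next 2.3)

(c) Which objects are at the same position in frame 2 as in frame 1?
the yellow pentagon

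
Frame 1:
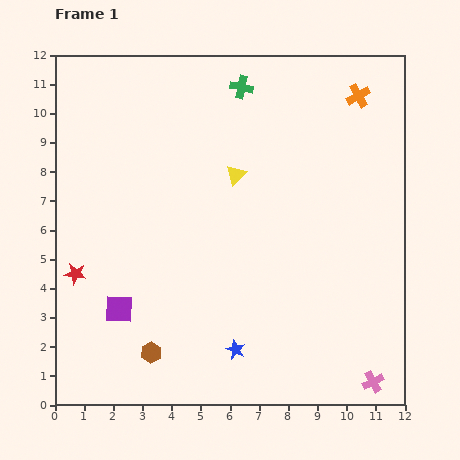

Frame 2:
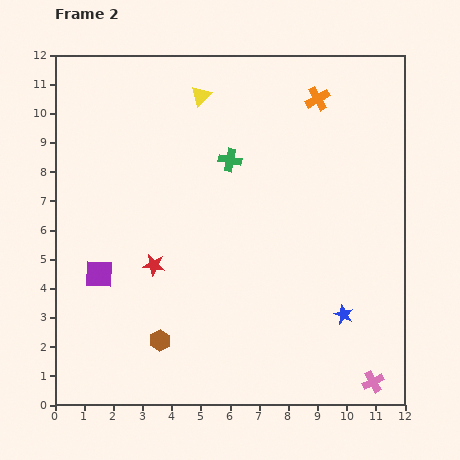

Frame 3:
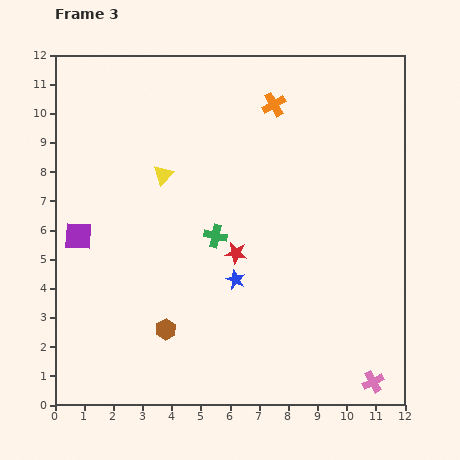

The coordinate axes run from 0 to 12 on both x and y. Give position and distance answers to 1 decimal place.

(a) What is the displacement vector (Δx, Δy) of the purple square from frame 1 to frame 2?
(-0.7, 1.2)

The purple square was at (2.2, 3.3) in frame 1 and (1.5, 4.5) in frame 2.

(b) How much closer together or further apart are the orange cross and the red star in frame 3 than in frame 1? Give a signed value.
-6.2

Distance in frame 1: 11.5. Distance in frame 3: 5.3.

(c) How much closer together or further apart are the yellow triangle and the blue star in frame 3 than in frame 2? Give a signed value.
-4.6

Distance in frame 2: 9.0. Distance in frame 3: 4.4.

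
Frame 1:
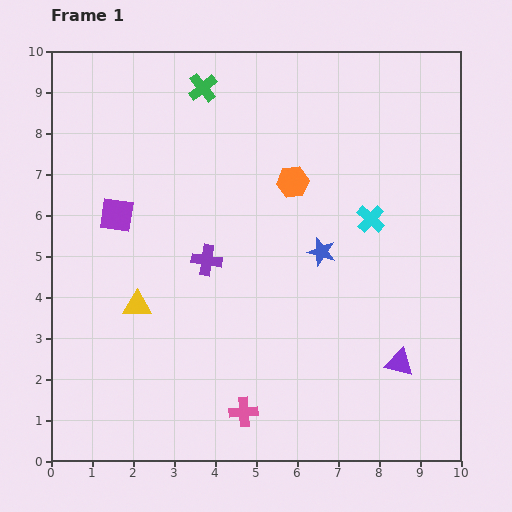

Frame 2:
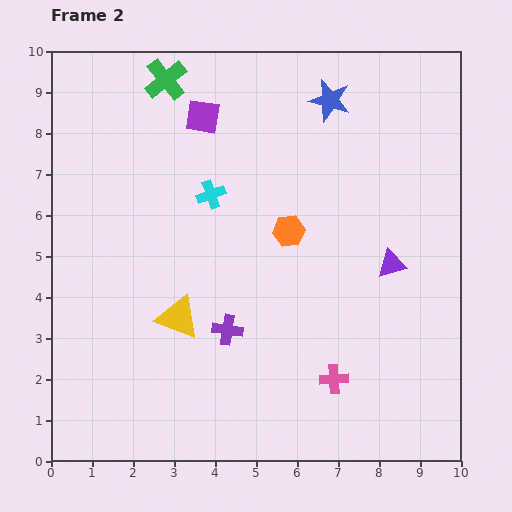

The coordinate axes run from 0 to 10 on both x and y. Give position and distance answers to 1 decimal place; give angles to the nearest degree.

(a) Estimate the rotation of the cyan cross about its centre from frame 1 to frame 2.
29° clockwise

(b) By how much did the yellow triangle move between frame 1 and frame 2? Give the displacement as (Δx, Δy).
(1.0, -0.3)

The yellow triangle was at (2.1, 3.8) in frame 1 and (3.1, 3.5) in frame 2.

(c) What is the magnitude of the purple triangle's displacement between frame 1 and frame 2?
2.4

The purple triangle moved from (8.5, 2.4) to (8.3, 4.8), a distance of √(0.2² + 2.4²) ≈ 2.4.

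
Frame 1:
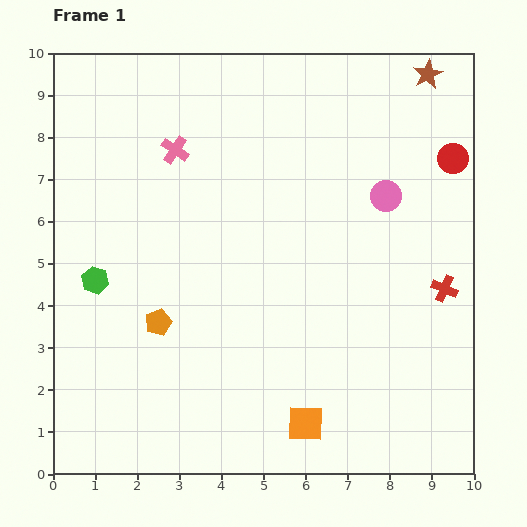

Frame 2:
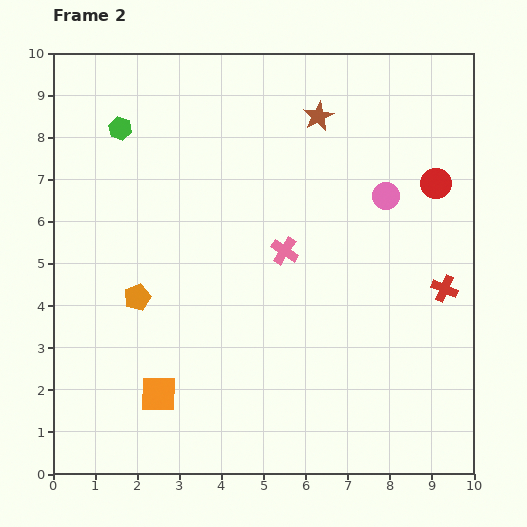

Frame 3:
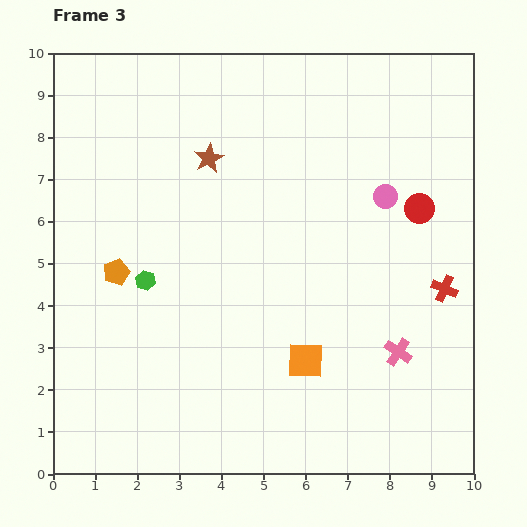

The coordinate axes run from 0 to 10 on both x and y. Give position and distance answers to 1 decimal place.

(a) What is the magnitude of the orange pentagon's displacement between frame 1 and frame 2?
0.8

The orange pentagon moved from (2.5, 3.6) to (2.0, 4.2), a distance of √(0.5² + 0.6²) ≈ 0.8.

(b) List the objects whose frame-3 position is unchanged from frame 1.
the pink circle, the red cross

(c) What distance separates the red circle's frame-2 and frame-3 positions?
0.7

The red circle moved from (9.1, 6.9) to (8.7, 6.3), a distance of √(0.4² + 0.6²) ≈ 0.7.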